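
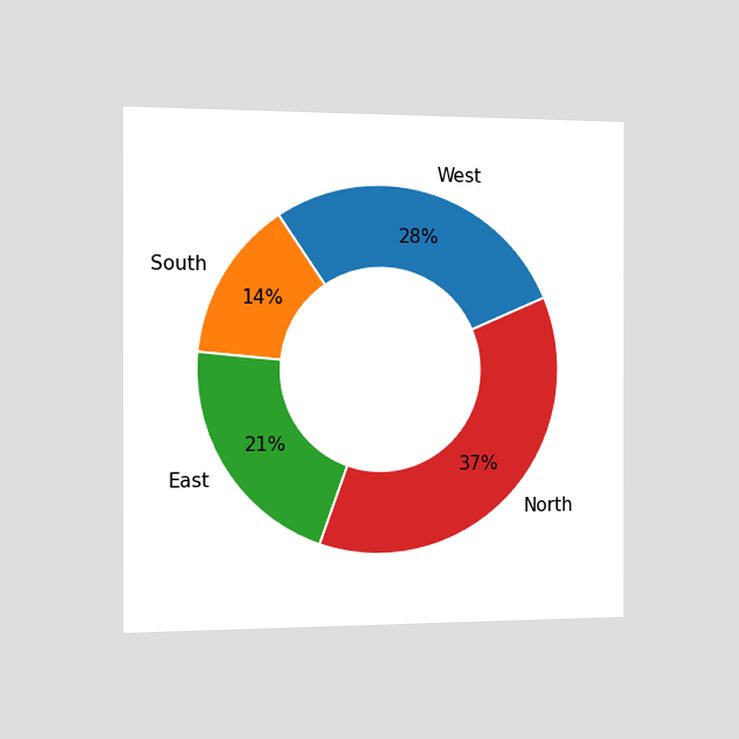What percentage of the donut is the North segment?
The chart is viewed slightly from the left. The North segment takes up 37% of the ring.

37%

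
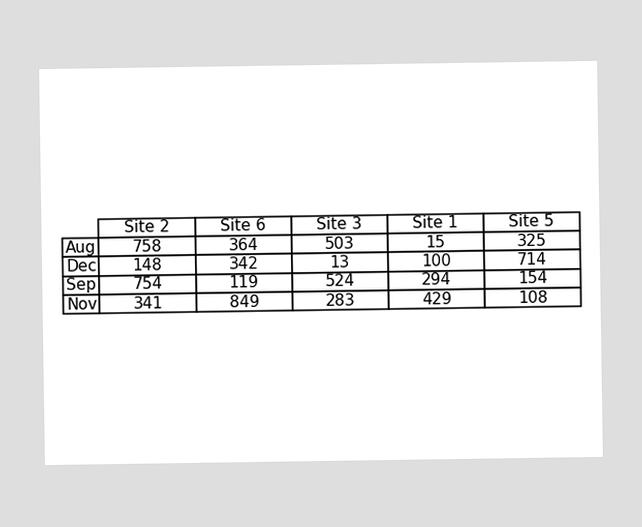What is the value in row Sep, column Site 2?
754

The (Sep, Site 2) cell reads 754.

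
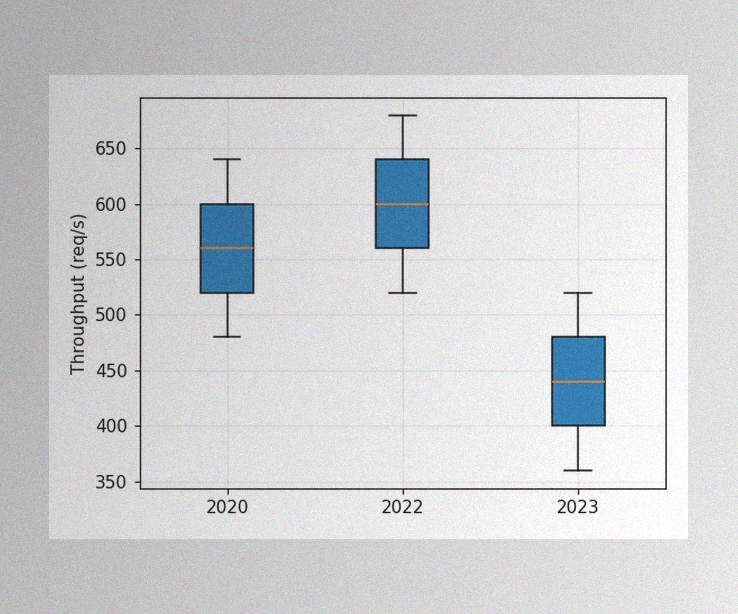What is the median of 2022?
The image has some photo noise and uneven lighting. The median line in the 2022 box sits at 600req/s.

600req/s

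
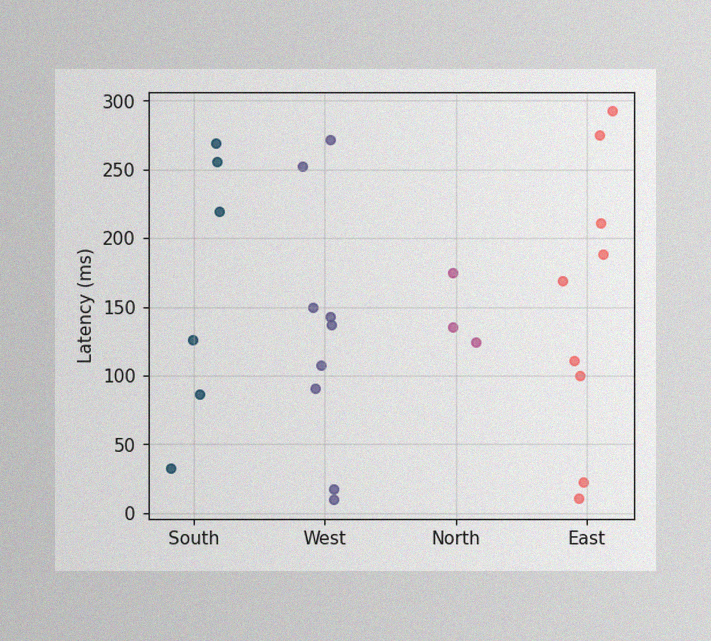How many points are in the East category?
The image has some photo noise and uneven lighting. Counting the markers in the East column gives 9.

9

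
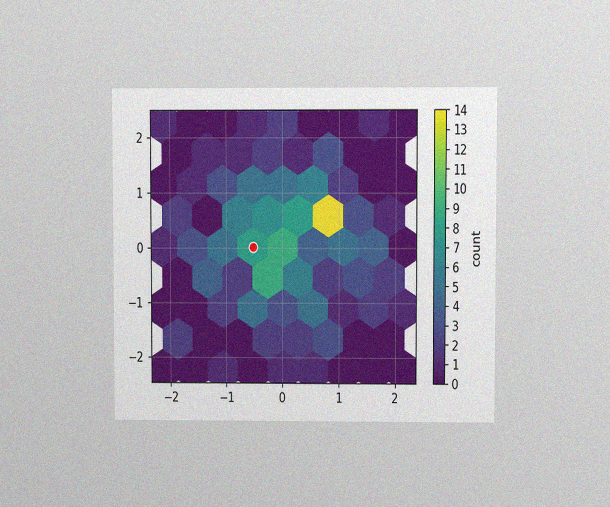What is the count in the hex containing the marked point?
8

The chart is viewed at a slight angle, with some photo noise. The marked hex reads 8 on the colorbar.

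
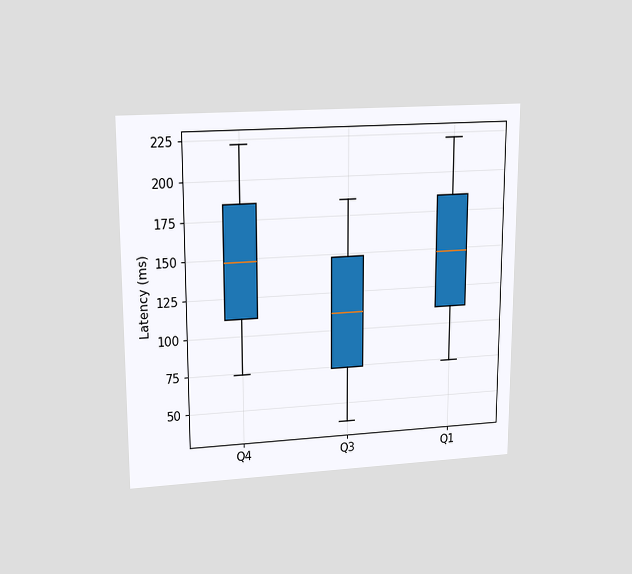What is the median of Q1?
The chart is viewed at a slight angle. The median line in the Q1 box sits at 148ms.

148ms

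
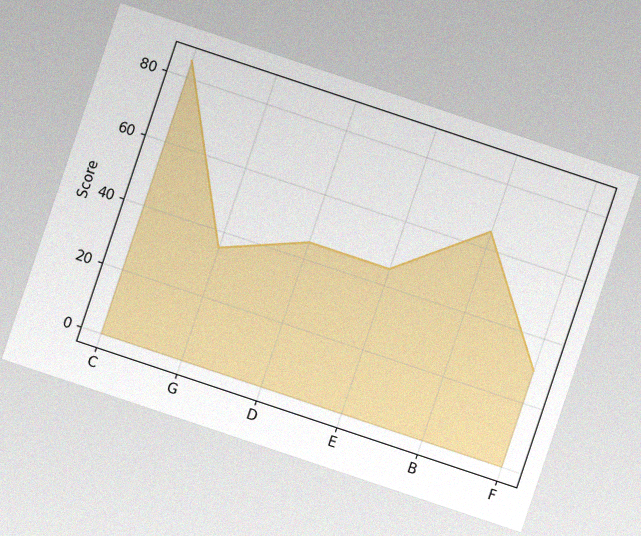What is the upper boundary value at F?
30

The chart is tilted about 18° clockwise, with some photo noise. At F the upper boundary is at 30.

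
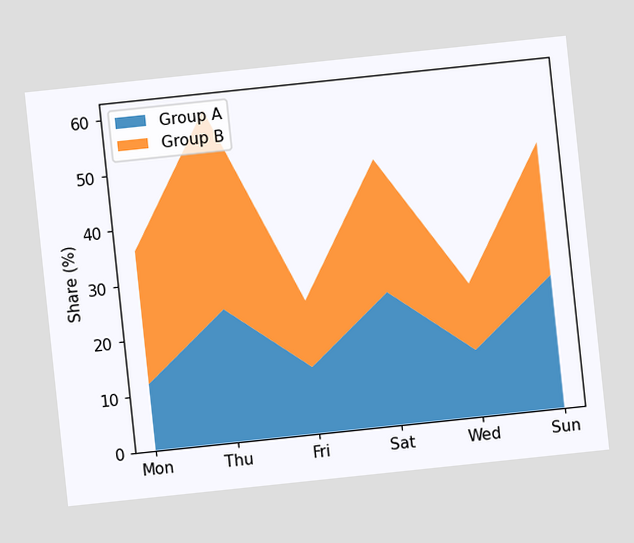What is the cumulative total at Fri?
24%

The chart is tilted about 6° counter-clockwise. The stacked total at Fri reaches 24%.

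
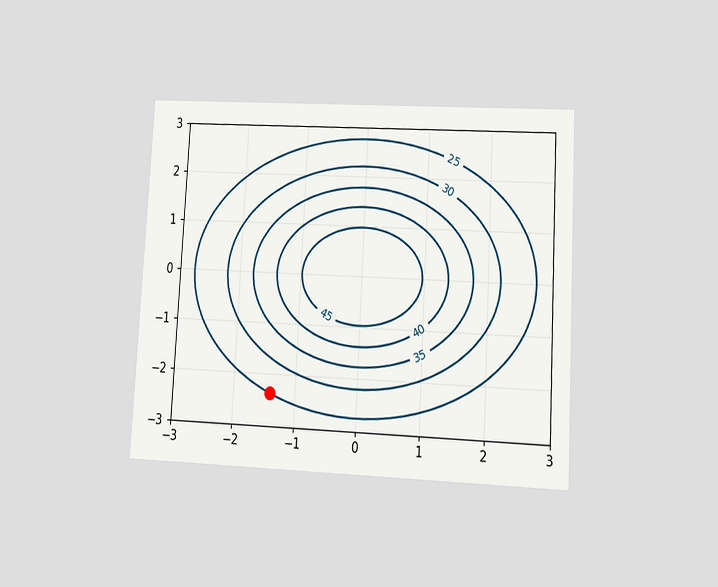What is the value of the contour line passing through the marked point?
25

The chart is tilted about 3° clockwise and viewed at a slight angle. The marked point sits on the contour labelled 25.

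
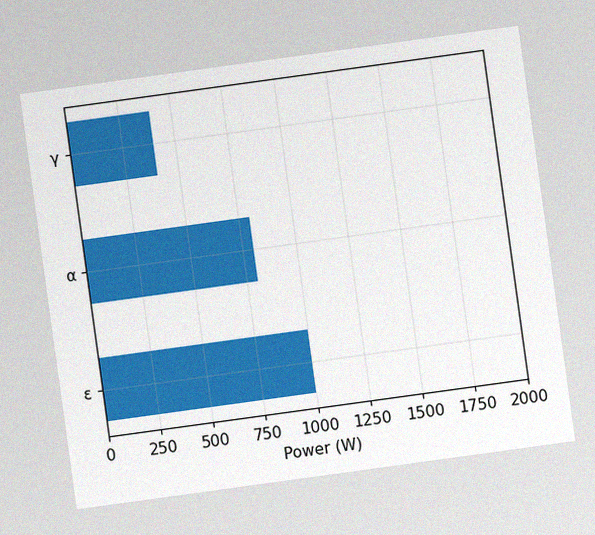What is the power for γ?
400W

The chart is tilted about 8° counter-clockwise, with some photo noise. Reading along the chart's x-axis, the γ bar reaches 400W.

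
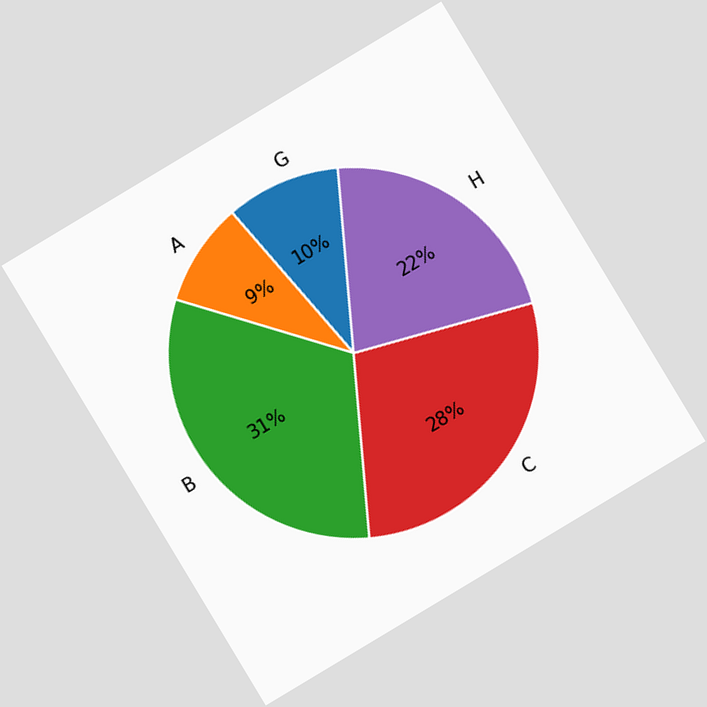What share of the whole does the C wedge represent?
28%

The chart is tilted about 31° counter-clockwise. The C slice takes up 28% of the pie.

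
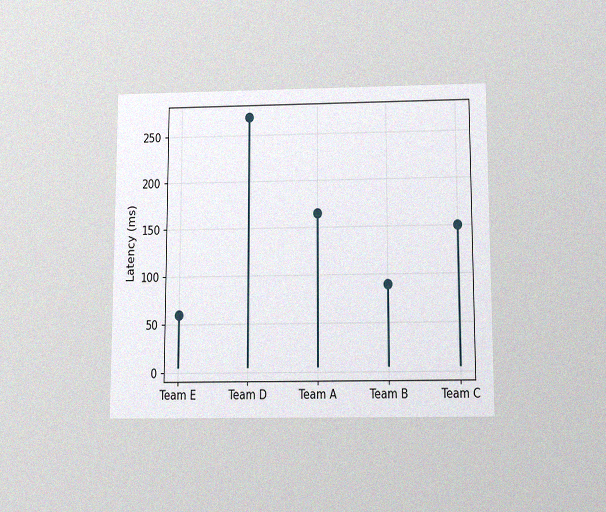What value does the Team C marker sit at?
150ms

The chart is viewed slightly from below, with some photo noise. The Team C marker sits at 150ms.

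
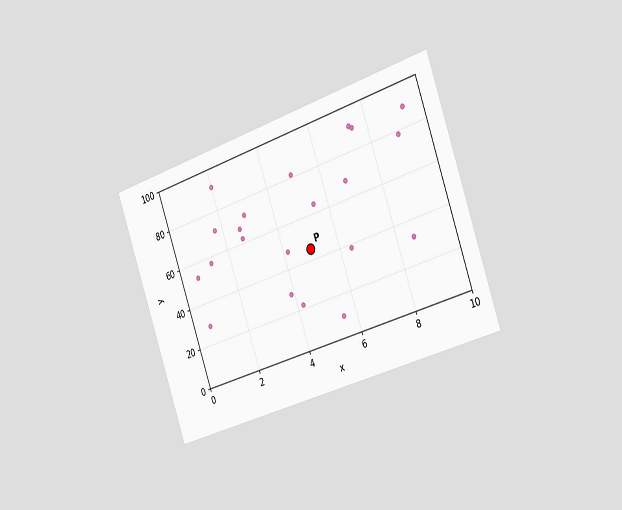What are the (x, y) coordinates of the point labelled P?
The chart is tilted about 19° counter-clockwise and viewed slightly from the right. Following the gridlines from P to each axis, P sits at (5, 45).

(5, 45)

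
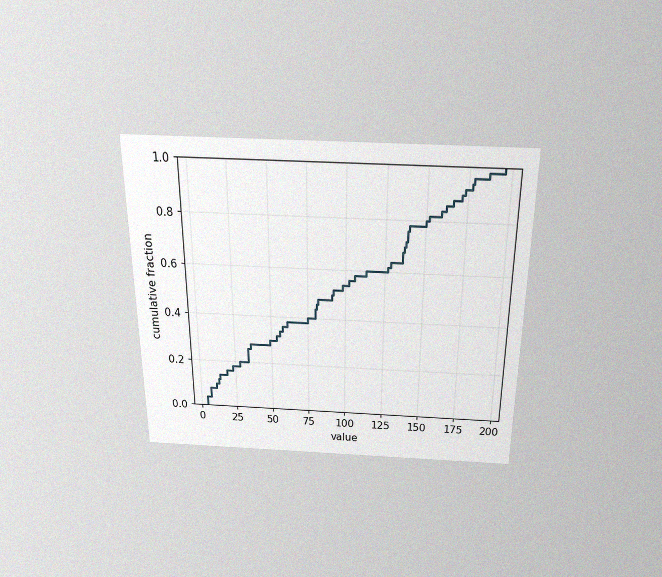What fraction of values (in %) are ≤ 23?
18%

The chart is viewed slightly from above, with some photo noise. At x=23 the ECDF step is at 18%.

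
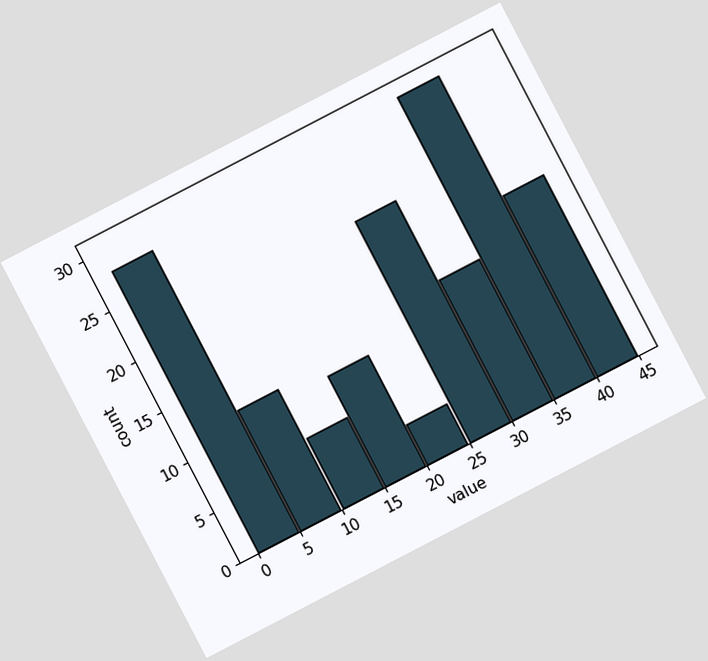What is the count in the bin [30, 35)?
The chart is tilted about 27° counter-clockwise. The [30, 35) bin has height 14.

14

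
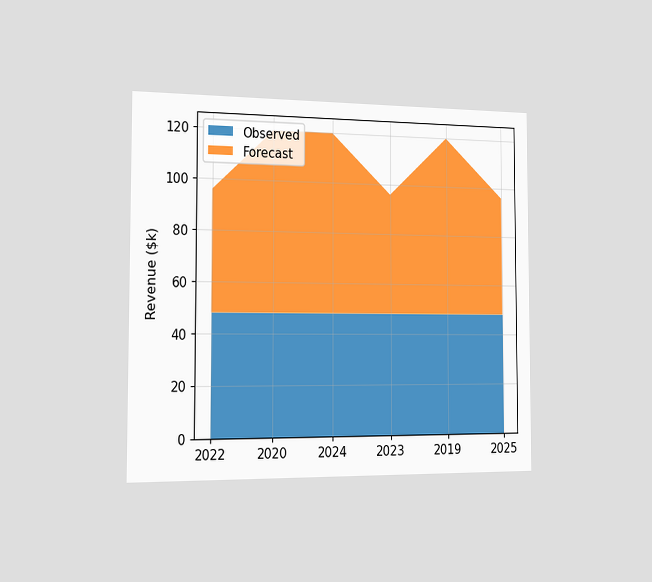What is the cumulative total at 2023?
$96k

The chart is viewed slightly from the left. The stacked total at 2023 reaches $96k.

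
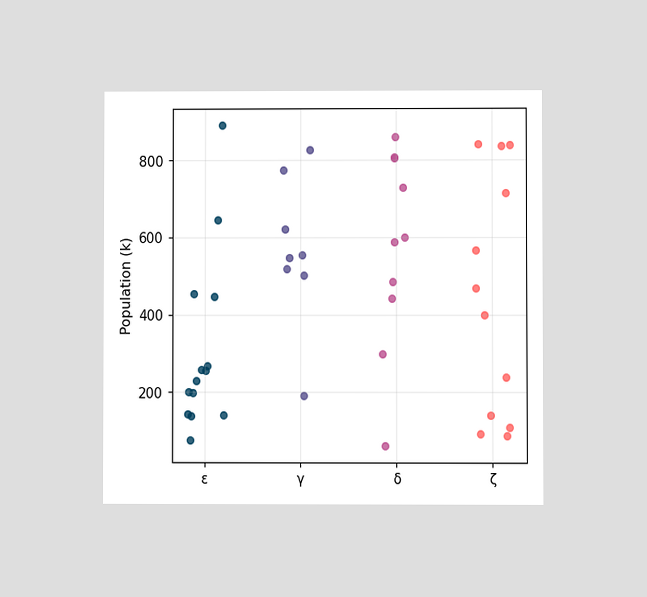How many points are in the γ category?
The chart is viewed at a slight angle. Counting the markers in the γ column gives 8.

8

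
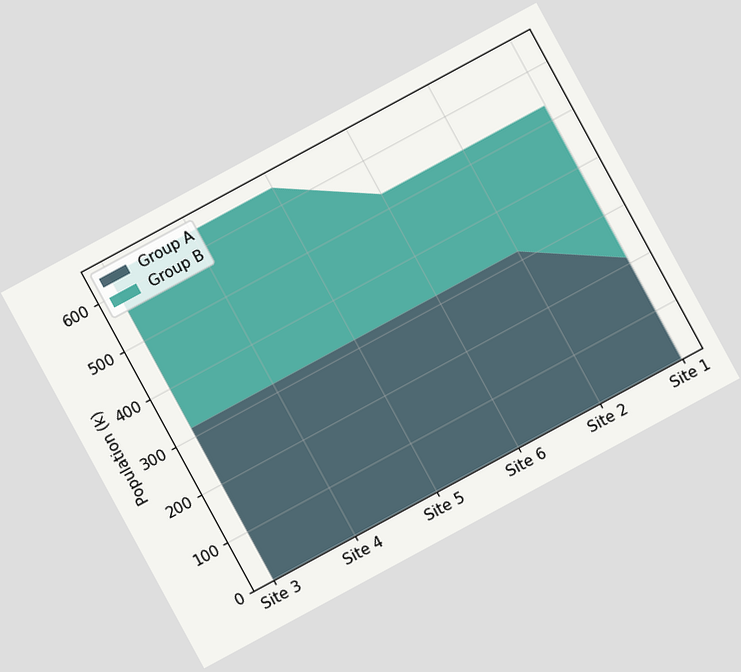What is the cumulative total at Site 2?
530k

The chart is tilted about 28° counter-clockwise. The stacked total at Site 2 reaches 530k.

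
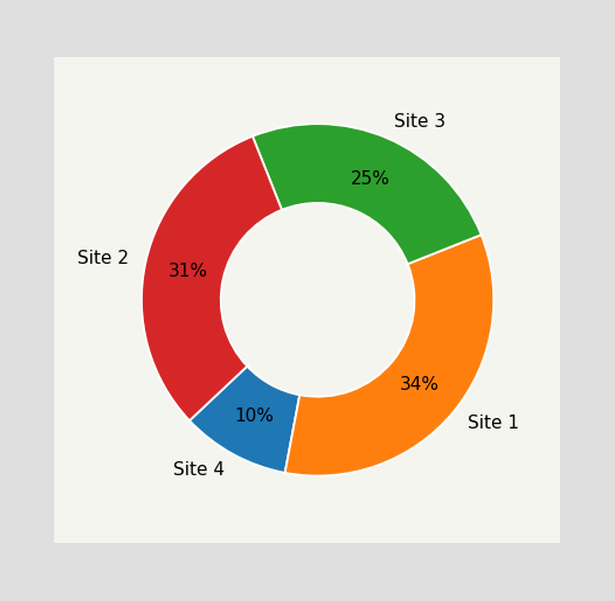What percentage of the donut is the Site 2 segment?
The Site 2 segment takes up 31% of the ring.

31%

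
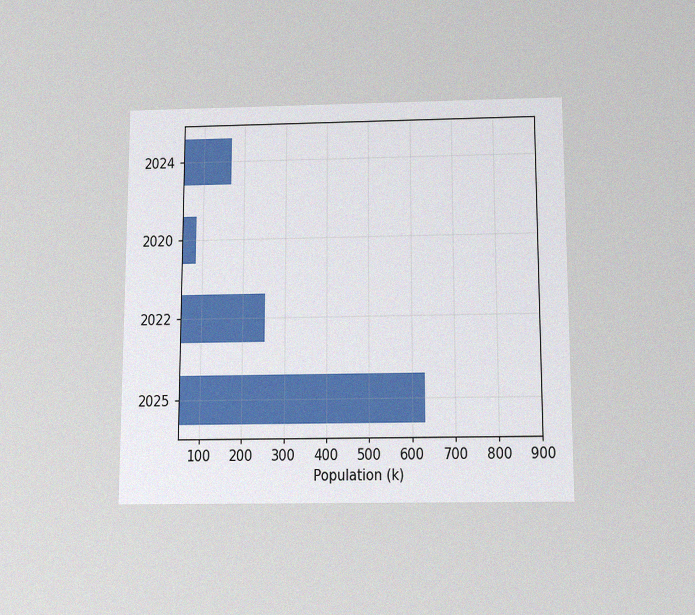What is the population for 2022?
The chart is viewed slightly from below, with some photo noise. Reading along the chart's x-axis, the 2022 bar reaches 252k.

252k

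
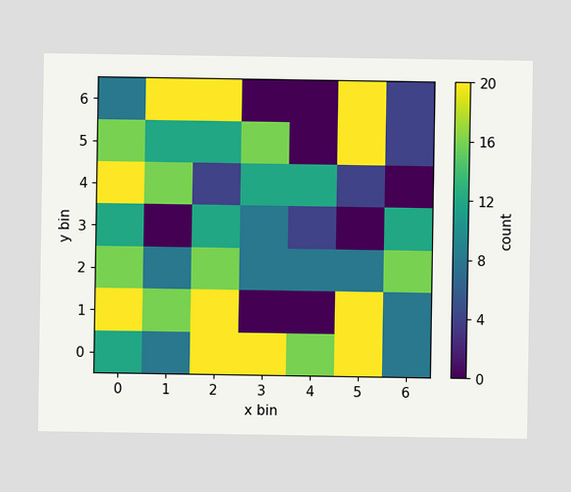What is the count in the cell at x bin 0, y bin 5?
16

Matching the cell (0, 5) against the colorbar gives 16.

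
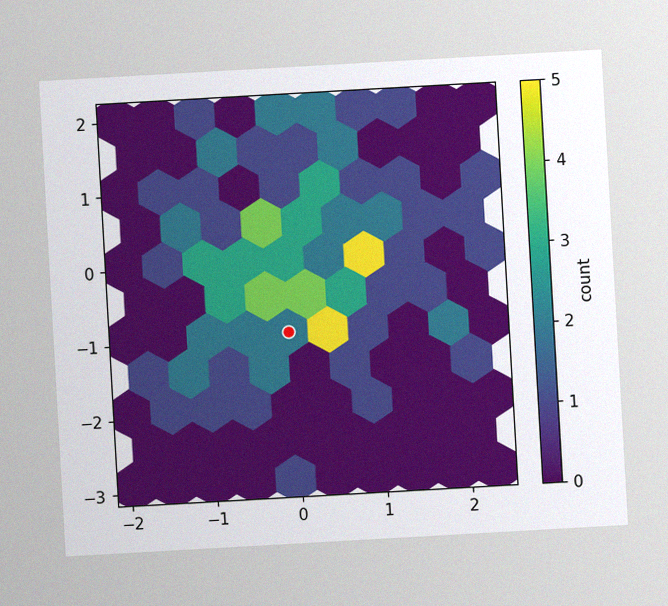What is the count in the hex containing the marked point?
The chart is tilted about 3° counter-clockwise, with some photo noise. The marked hex reads 2 on the colorbar.

2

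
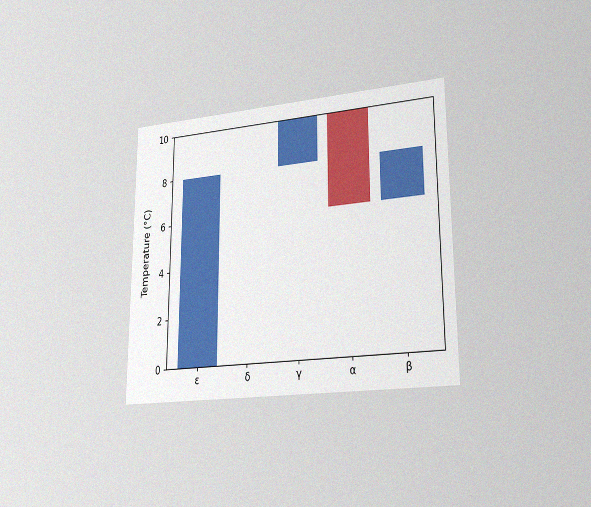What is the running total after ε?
The chart is viewed slightly from the right, with some photo noise. After ε the running total reaches 8°C.

8°C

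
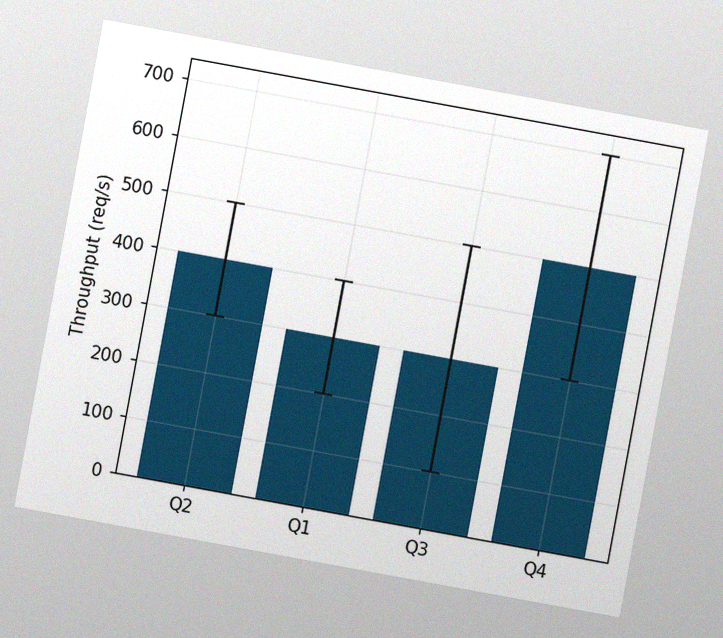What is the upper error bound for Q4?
700req/s

The chart is tilted about 10° clockwise, with some photo noise. The Q4 bar's upper whisker reaches 700req/s.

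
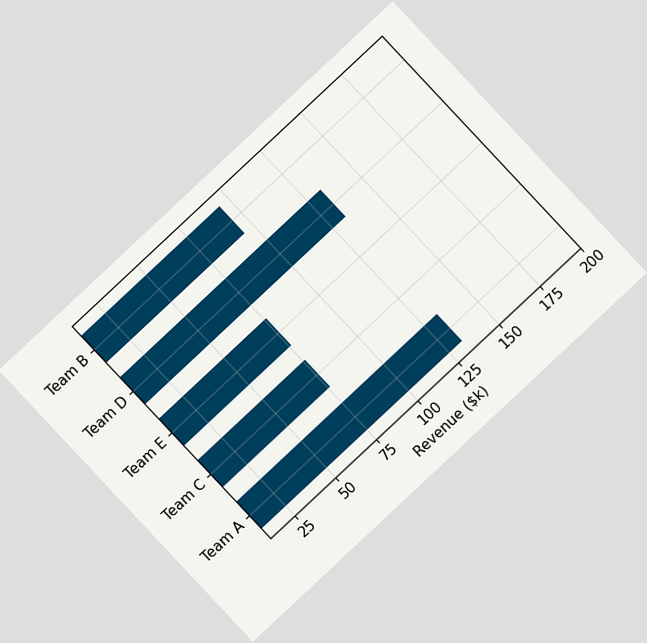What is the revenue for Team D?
$133k

The chart is tilted about 43° counter-clockwise. Reading along the chart's x-axis, the Team D bar reaches $133k.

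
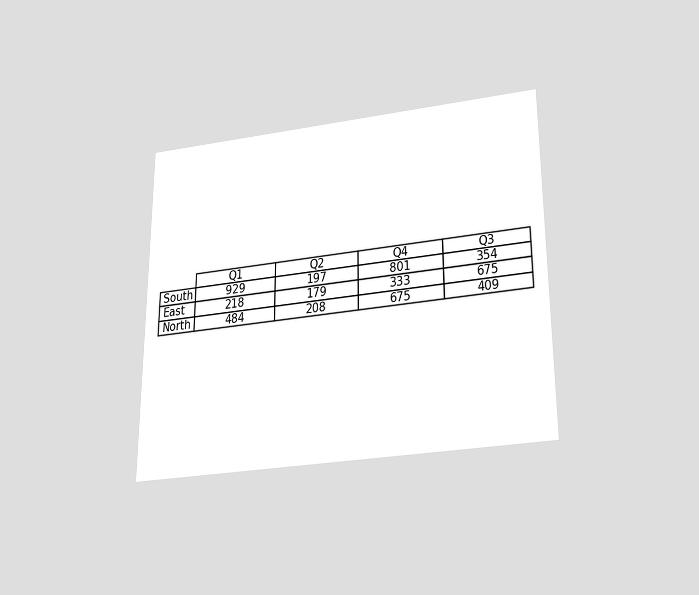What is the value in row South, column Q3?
The chart is viewed slightly from below. The (South, Q3) cell reads 354.

354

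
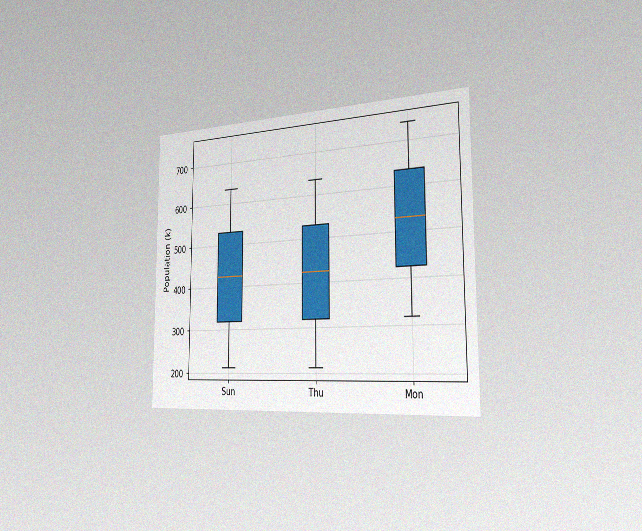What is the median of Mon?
530k

The chart is viewed slightly from the right, with some photo noise. The median line in the Mon box sits at 530k.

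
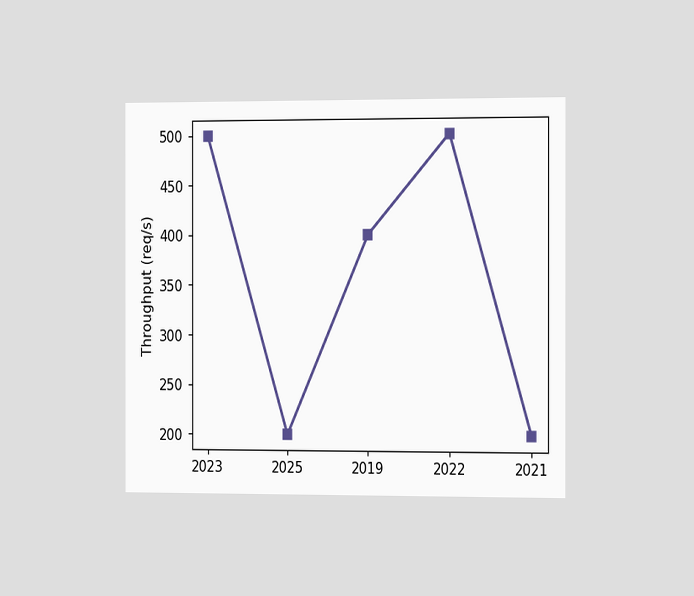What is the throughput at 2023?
500req/s

The chart is viewed slightly from the right. At 2023, the line is at 500req/s.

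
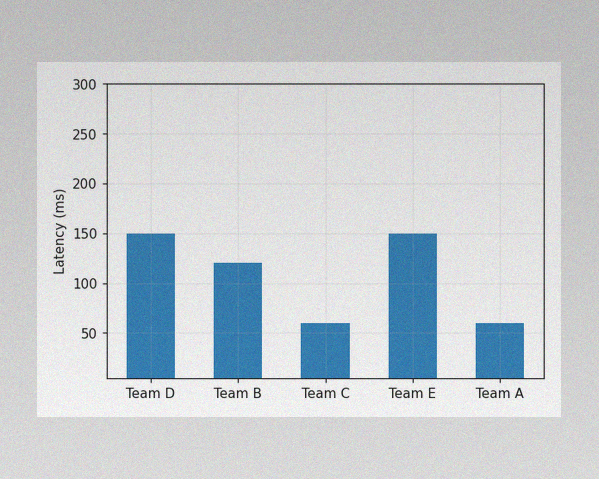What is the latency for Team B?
120ms

The image has some photo noise and uneven lighting. Reading along the chart's y-axis, the Team B bar reaches 120ms.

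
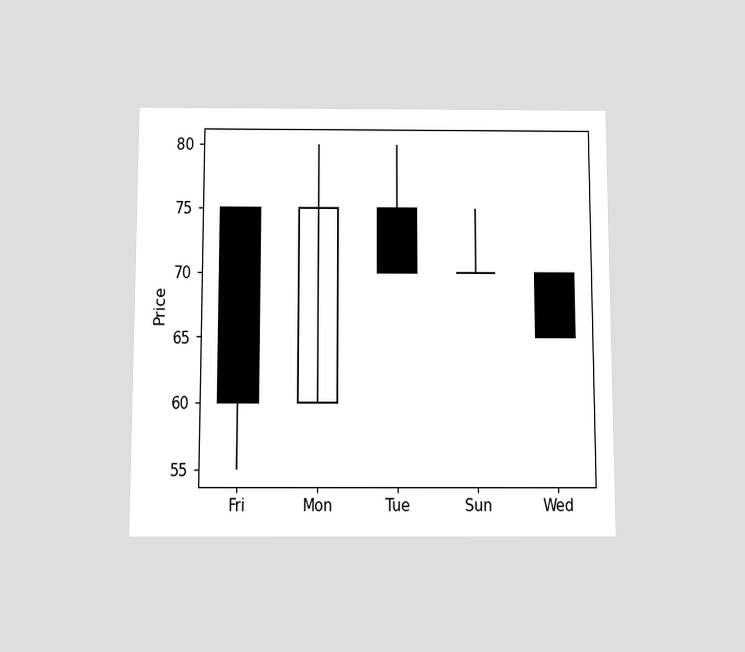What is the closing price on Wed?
65

The chart is viewed slightly from below. The Wed candle closes at 65.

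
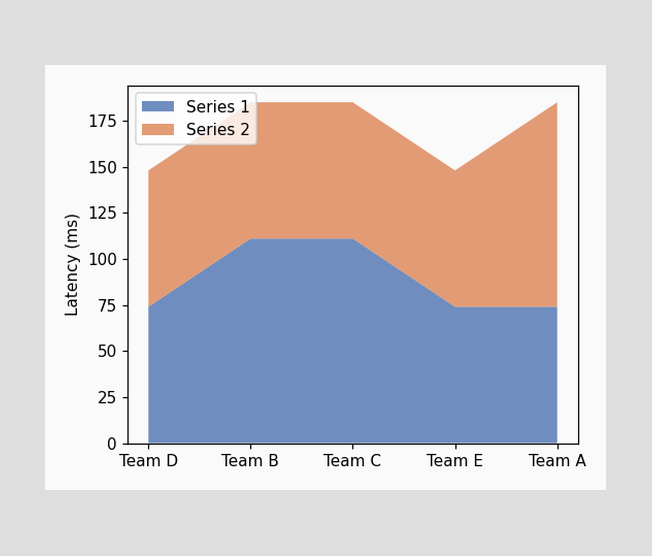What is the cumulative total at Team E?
148ms

The stacked total at Team E reaches 148ms.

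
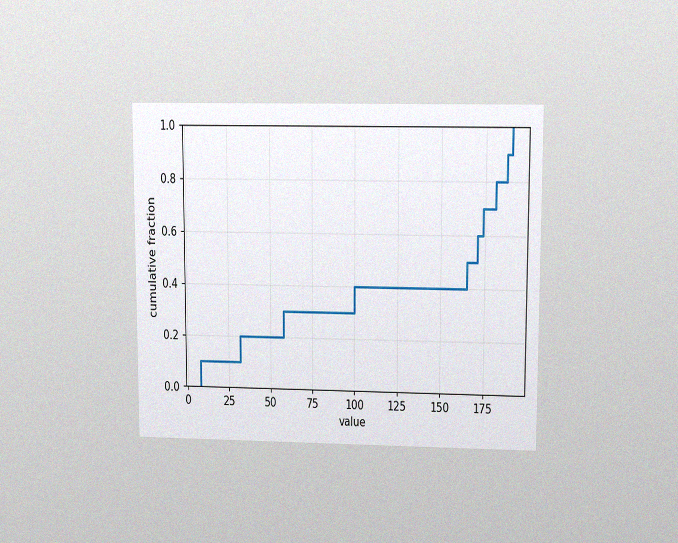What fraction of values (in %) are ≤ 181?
The chart is viewed at a slight angle, with some photo noise. At x=181 the ECDF step is at 80%.

80%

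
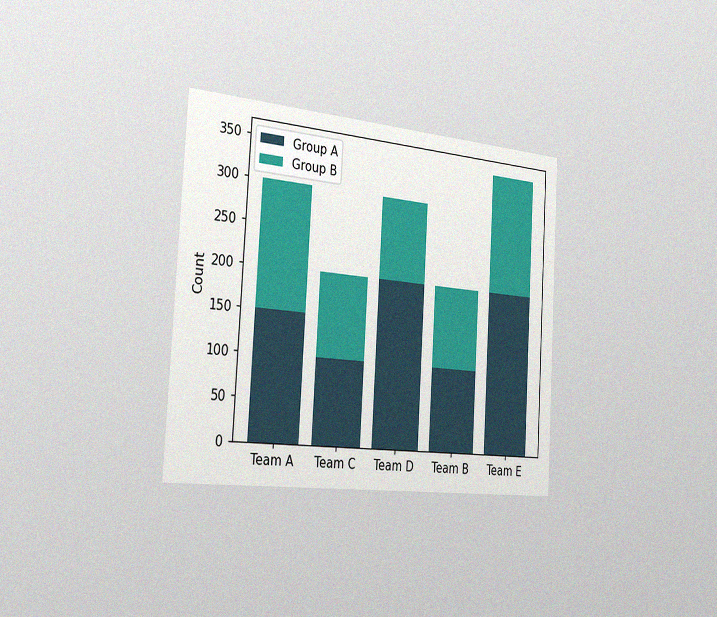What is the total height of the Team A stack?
The chart is tilted about 3° clockwise and viewed slightly from the left, with some photo noise. The Team A stack's top reaches 300 on the y-axis.

300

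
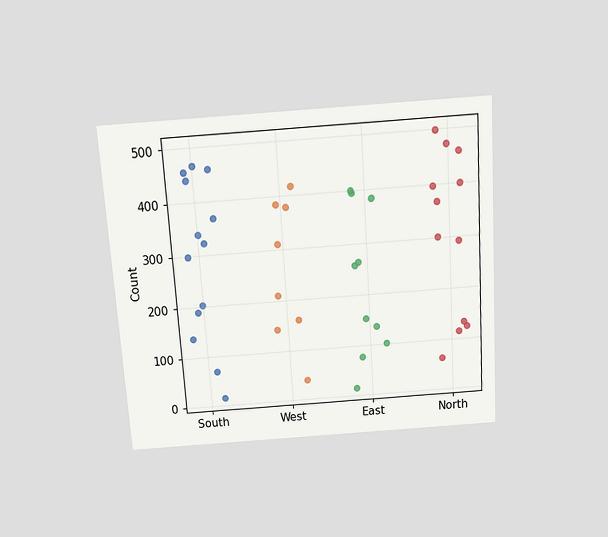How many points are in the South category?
The chart is tilted about 4° counter-clockwise and viewed slightly from above. Counting the markers in the South column gives 13.

13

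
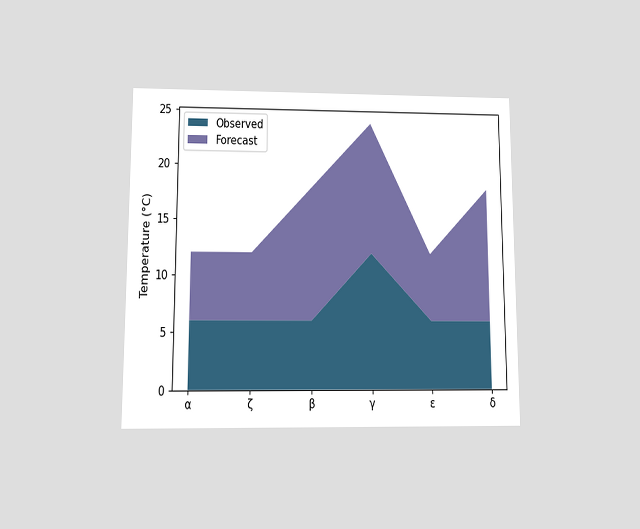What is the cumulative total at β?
18°C

The chart is viewed at a slight angle. The stacked total at β reaches 18°C.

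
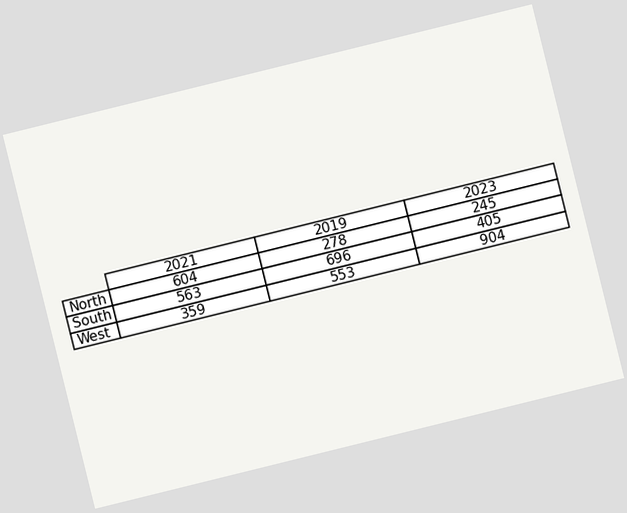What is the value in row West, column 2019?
553

The chart is tilted about 14° counter-clockwise. The (West, 2019) cell reads 553.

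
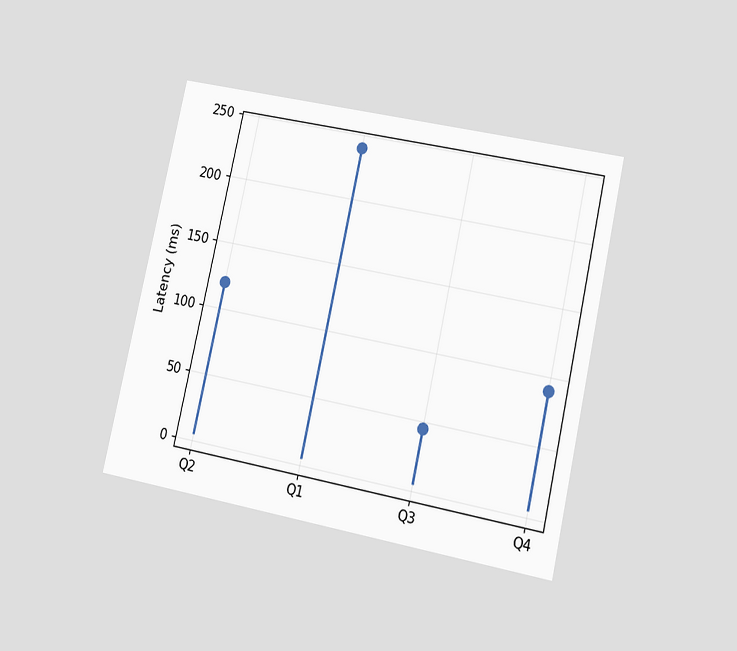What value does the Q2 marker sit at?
The chart is tilted about 12° clockwise and viewed at a slight angle. The Q2 marker sits at 120ms.

120ms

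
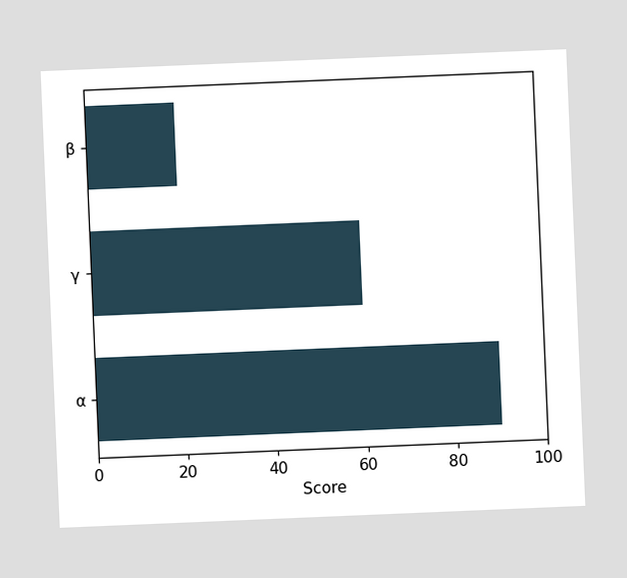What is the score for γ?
60

The chart is tilted about 2° counter-clockwise. Reading along the chart's x-axis, the γ bar reaches 60.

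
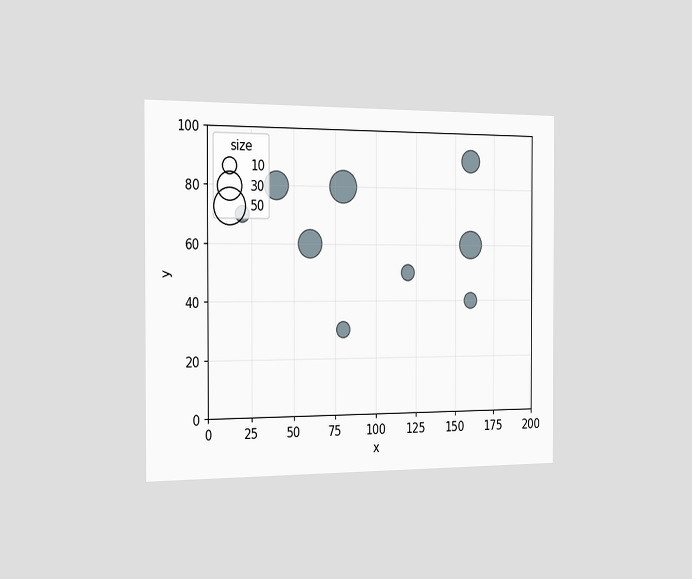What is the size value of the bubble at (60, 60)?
30

The chart is viewed slightly from the left. Matching the bubble at (60, 60) against the size legend gives 30.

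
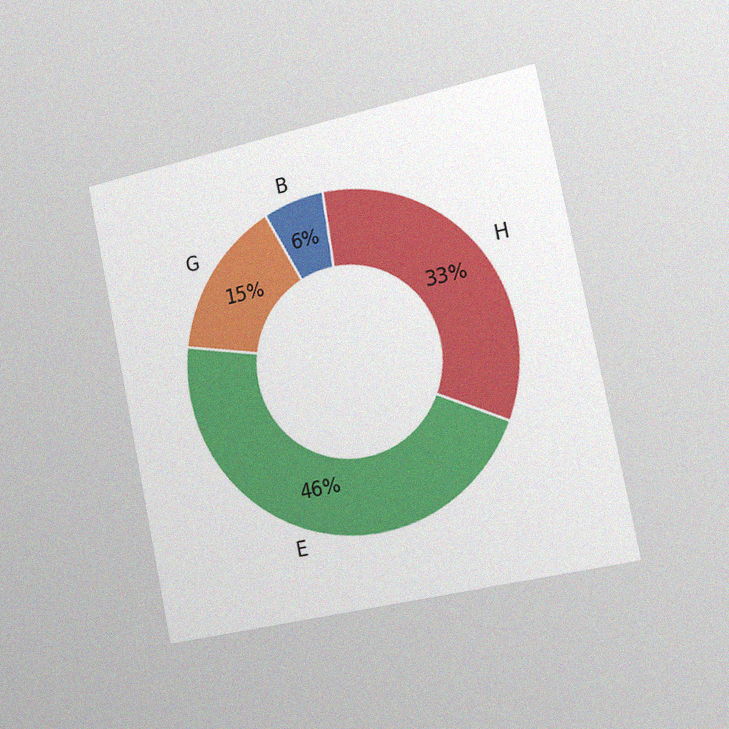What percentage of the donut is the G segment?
The chart is tilted about 12° counter-clockwise and viewed slightly from the right, with some photo noise. The G segment takes up 15% of the ring.

15%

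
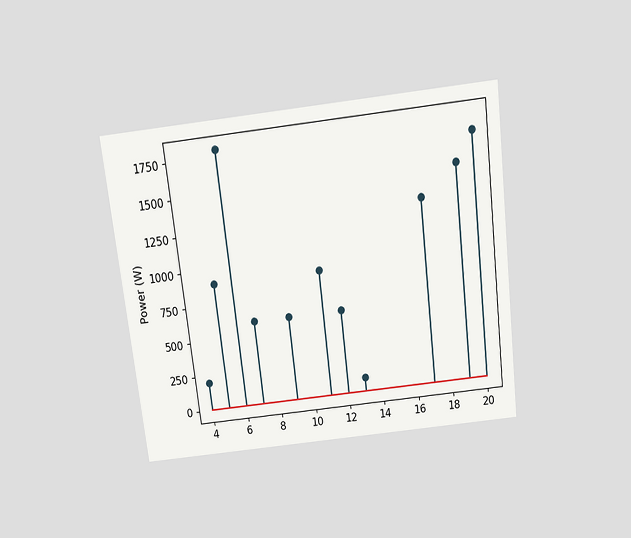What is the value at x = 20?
The chart is tilted about 7° counter-clockwise and viewed slightly from above. The stem at x=20 reaches 1700W.

1700W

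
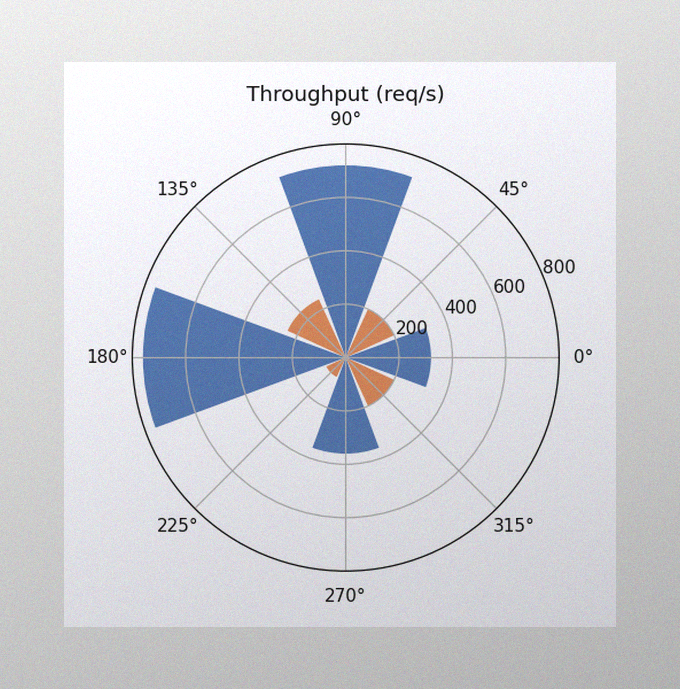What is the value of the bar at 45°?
200req/s

The image has some photo noise and uneven lighting. The bar at 45° reaches 200req/s on the radial axis.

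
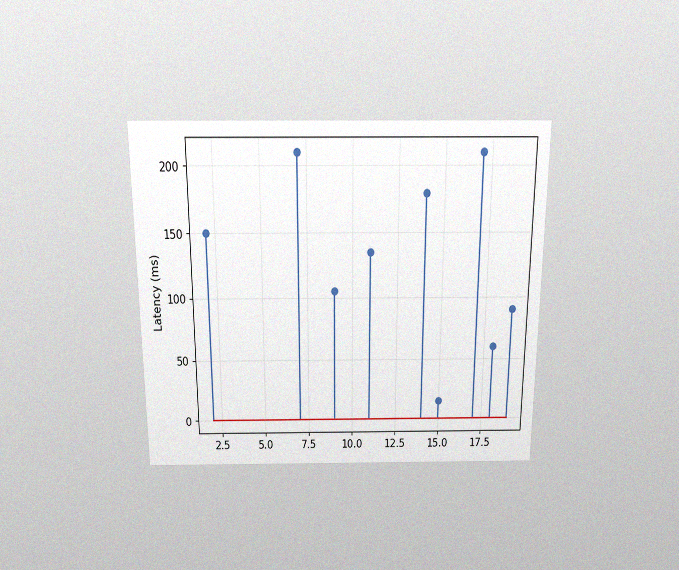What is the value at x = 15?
15ms

The chart is viewed slightly from above, with some photo noise. The stem at x=15 reaches 15ms.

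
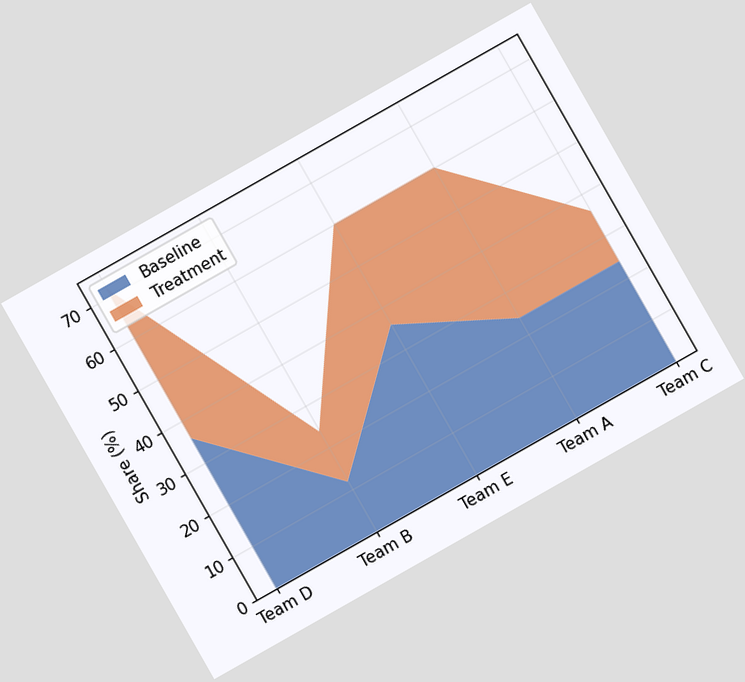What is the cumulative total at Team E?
The chart is tilted about 30° counter-clockwise. The stacked total at Team E reaches 60%.

60%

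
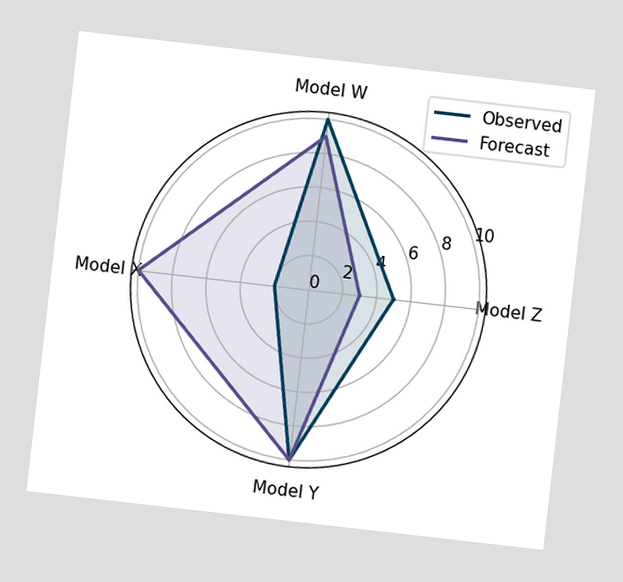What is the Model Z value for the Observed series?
The chart is tilted about 7° clockwise. On the Model Z axis, Observed reaches 5.

5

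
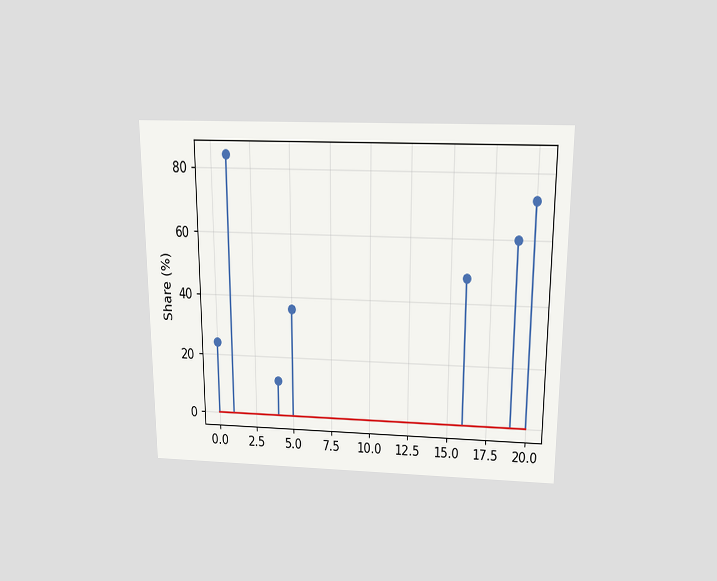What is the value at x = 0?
The chart is viewed slightly from above. The stem at x=0 reaches 24%.

24%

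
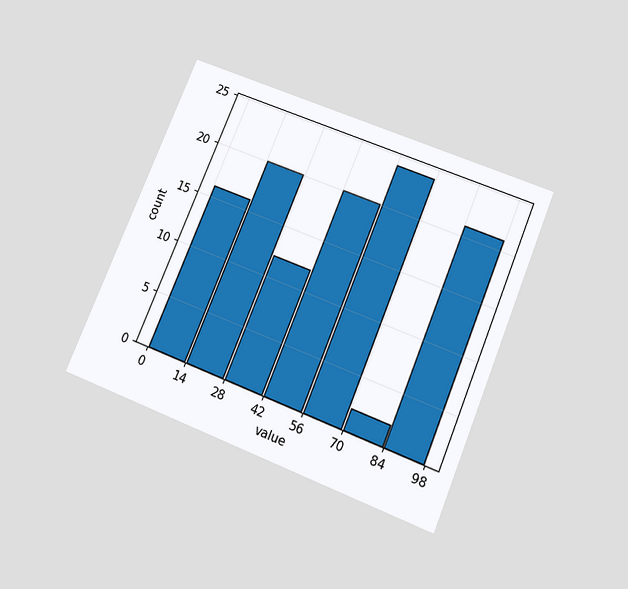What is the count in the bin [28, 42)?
12

The chart is tilted about 22° clockwise and viewed slightly from below. The [28, 42) bin has height 12.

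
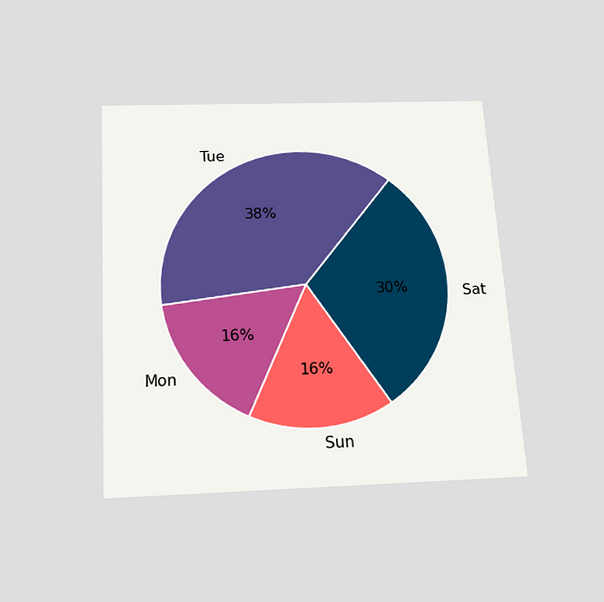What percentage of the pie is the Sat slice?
30%

The chart is tilted about 4° counter-clockwise and viewed slightly from below. The Sat slice takes up 30% of the pie.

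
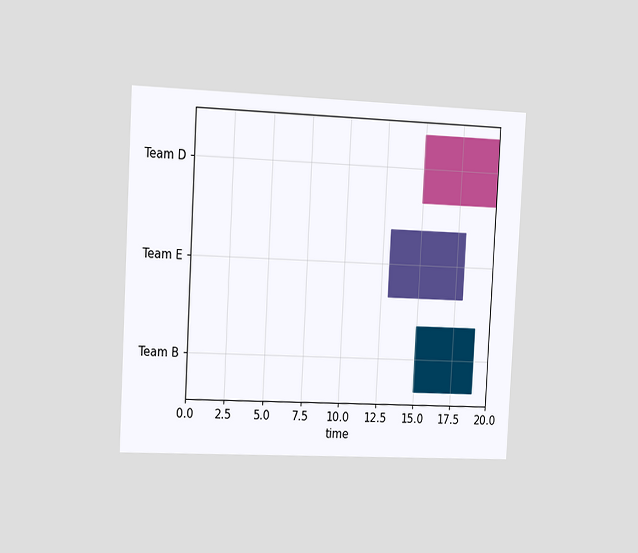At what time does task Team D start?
The chart is tilted about 3° clockwise and viewed slightly from the left. The Team D bar begins at t=15.

15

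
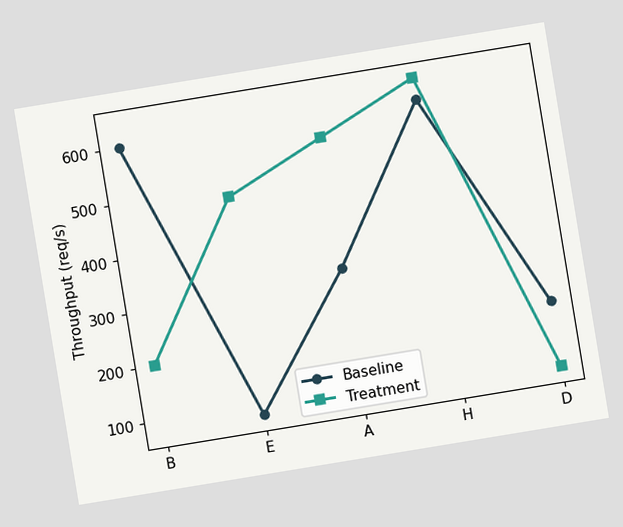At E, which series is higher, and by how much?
Treatment, by 400req/s

The chart is tilted about 9° counter-clockwise. At E, Treatment sits above the other line by 400req/s.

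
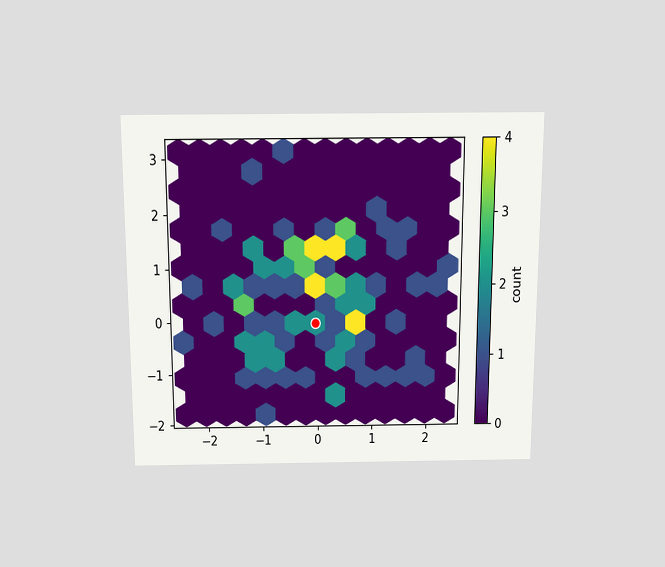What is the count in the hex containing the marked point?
The chart is viewed slightly from above. The marked hex reads 2 on the colorbar.

2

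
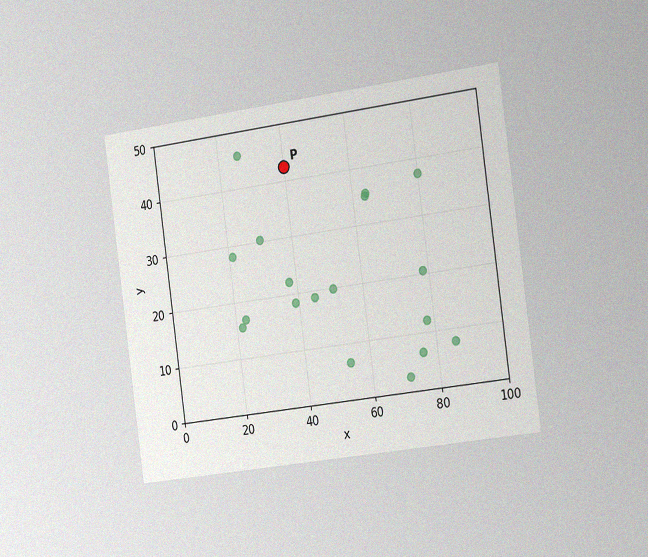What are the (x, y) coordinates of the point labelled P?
(40, 42.5)

The chart is tilted about 8° counter-clockwise and viewed slightly from the right, with some photo noise. Following the gridlines from P to each axis, P sits at (40, 42.5).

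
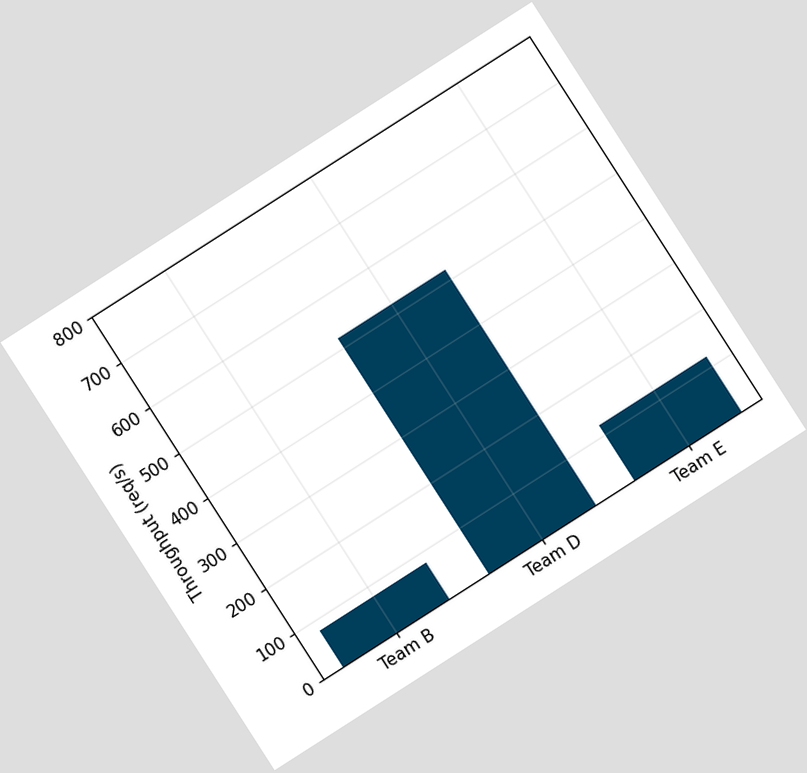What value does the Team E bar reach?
120req/s

The chart is tilted about 33° counter-clockwise. Reading along the chart's y-axis, the Team E bar reaches 120req/s.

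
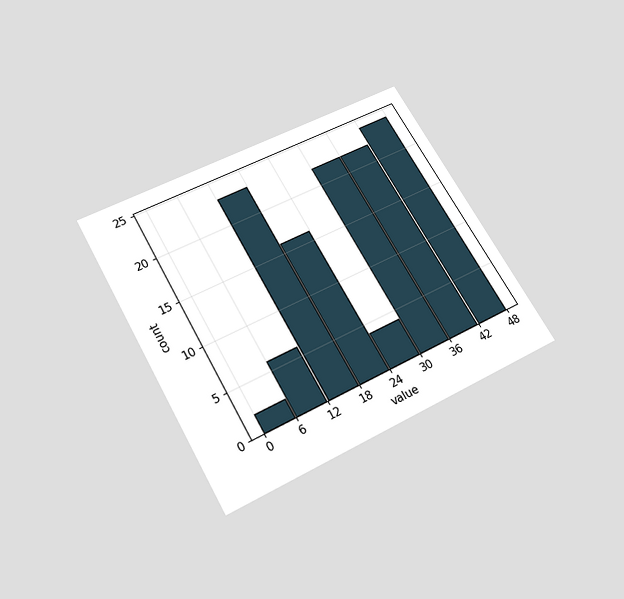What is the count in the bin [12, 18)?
The chart is tilted about 29° counter-clockwise and viewed slightly from below. The [12, 18) bin has height 23.

23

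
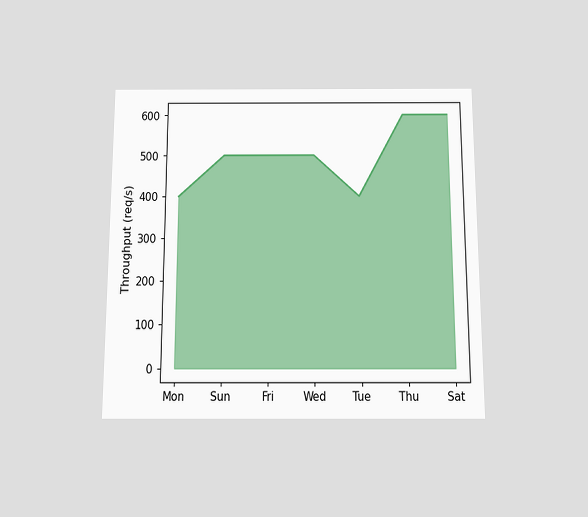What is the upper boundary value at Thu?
600req/s

The chart is viewed slightly from below. At Thu the upper boundary is at 600req/s.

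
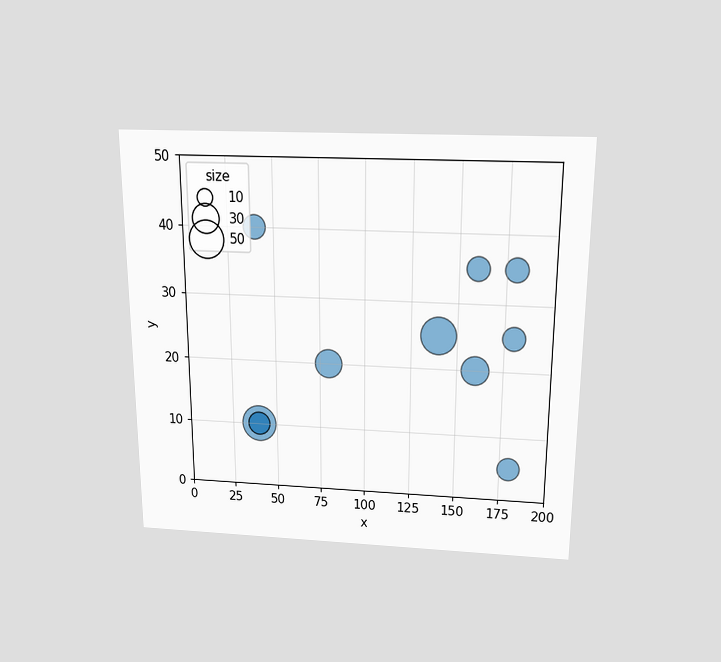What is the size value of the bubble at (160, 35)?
20

The chart is viewed slightly from above. Matching the bubble at (160, 35) against the size legend gives 20.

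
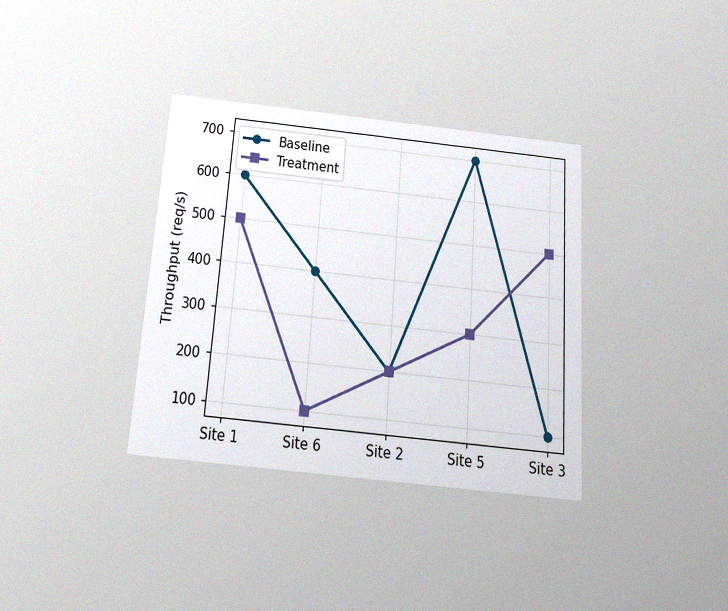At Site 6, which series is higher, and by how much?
The chart is tilted about 4° clockwise and viewed slightly from below, with some photo noise. At Site 6, Baseline sits above the other line by 300req/s.

Baseline, by 300req/s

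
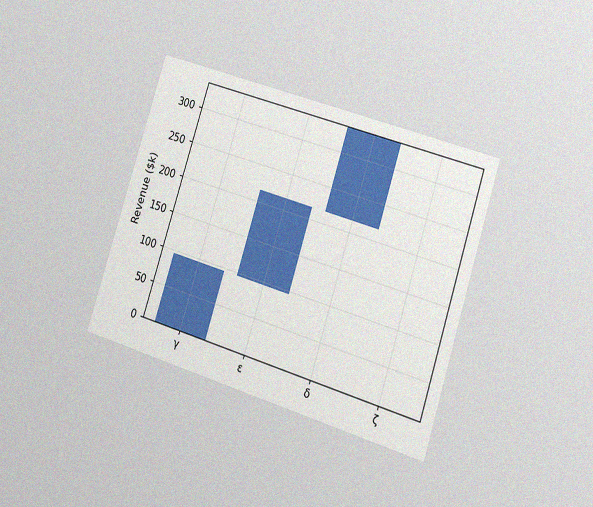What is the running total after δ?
The chart is tilted about 18° clockwise and viewed slightly from the right, with some photo noise. After δ the running total reaches $336k.

$336k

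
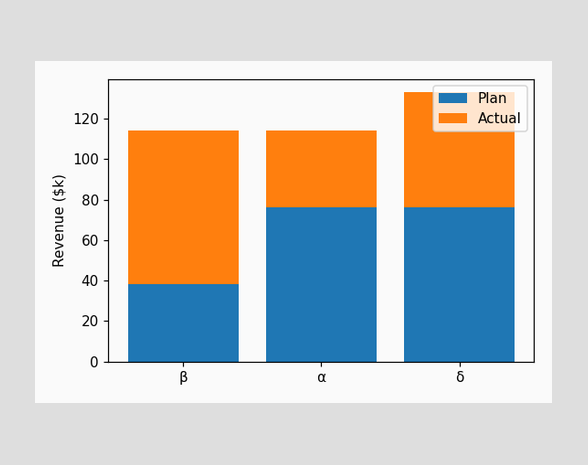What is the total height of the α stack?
The α stack's top reaches $114k on the y-axis.

$114k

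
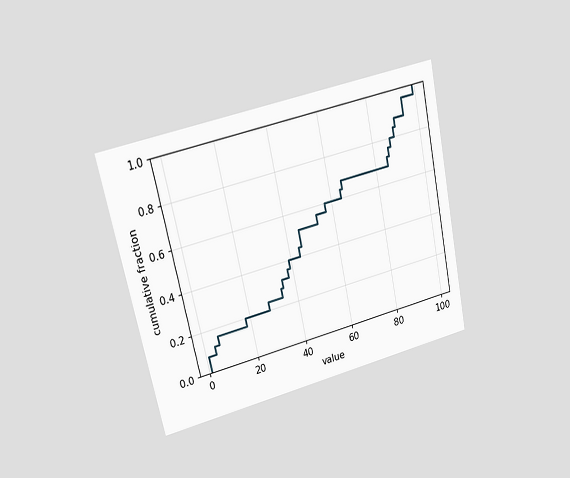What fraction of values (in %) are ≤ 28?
24%

The chart is tilted about 12° counter-clockwise and viewed at a slight angle. At x=28 the ECDF step is at 24%.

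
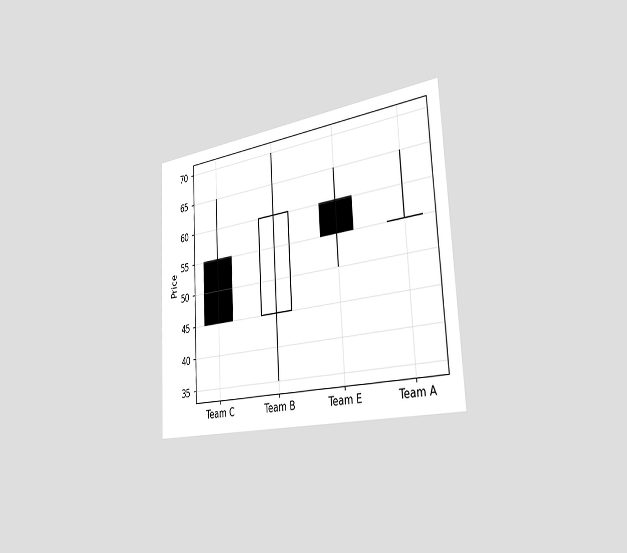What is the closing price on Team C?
The chart is tilted about 3° counter-clockwise and viewed slightly from the right. The Team C candle closes at 45.

45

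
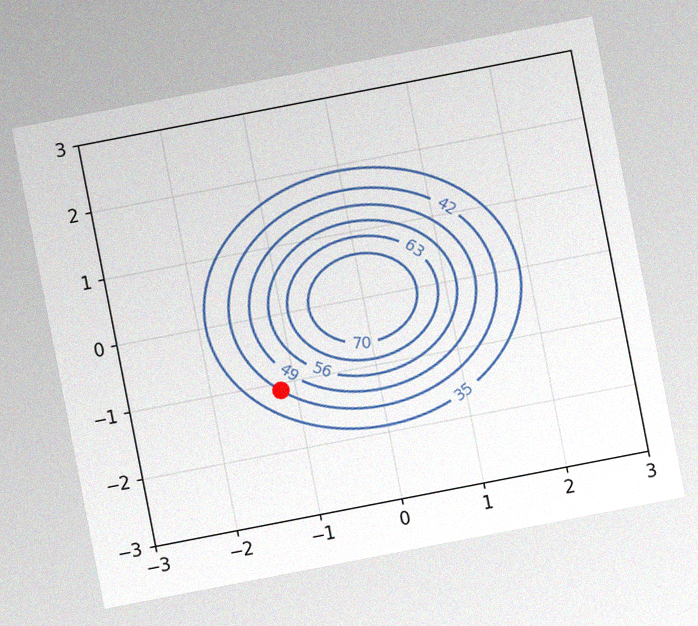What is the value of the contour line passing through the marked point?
The chart is tilted about 11° counter-clockwise, with some photo noise. The marked point sits on the contour labelled 42.

42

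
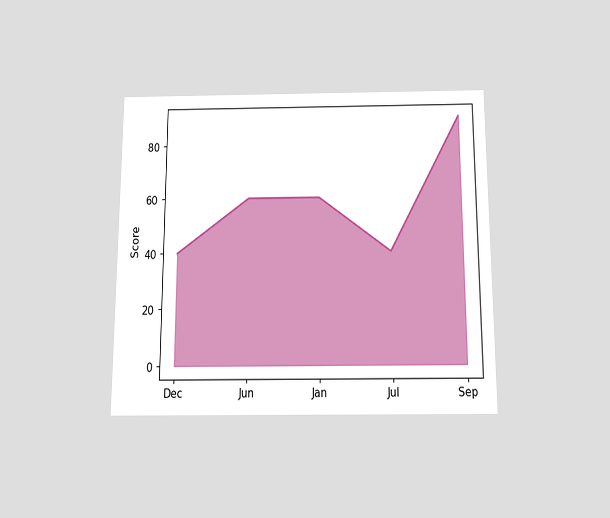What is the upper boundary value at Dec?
40

The chart is viewed slightly from below. At Dec the upper boundary is at 40.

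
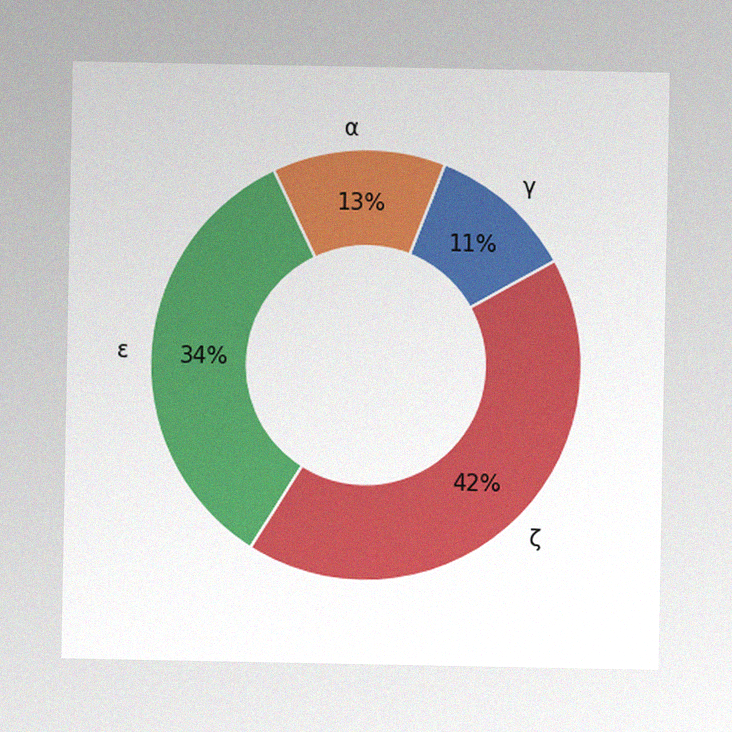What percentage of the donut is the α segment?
The image has some photo noise and uneven lighting. The α segment takes up 13% of the ring.

13%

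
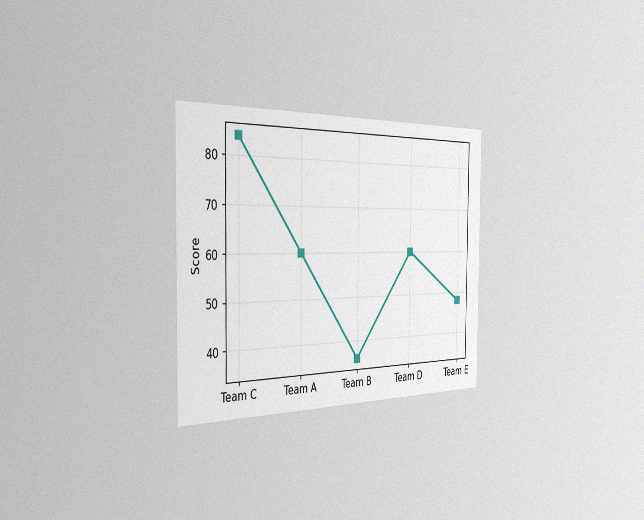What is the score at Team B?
36

The chart is viewed slightly from the left, with some photo noise. At Team B, the line is at 36.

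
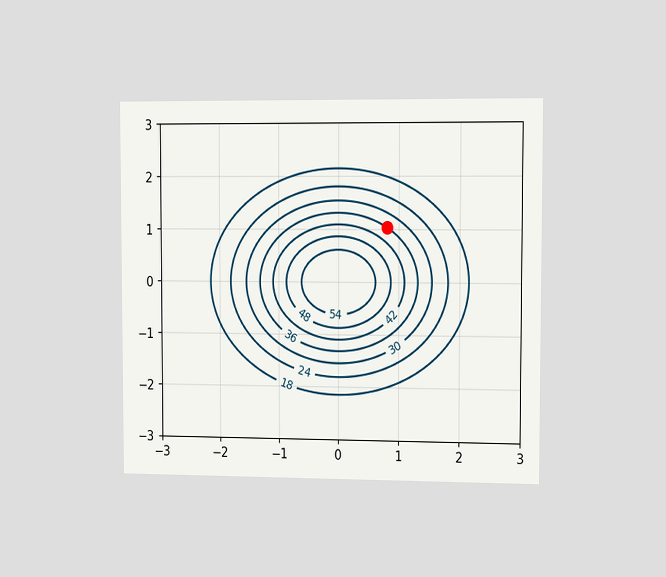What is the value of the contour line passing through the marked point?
The chart is viewed slightly from the right. The marked point sits on the contour labelled 36.

36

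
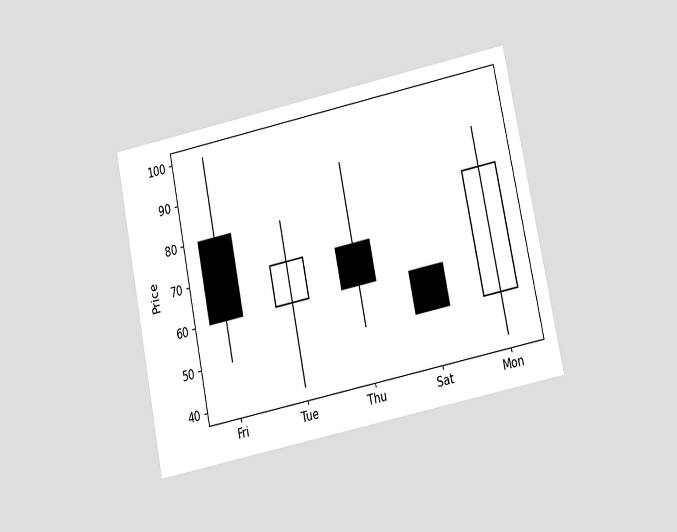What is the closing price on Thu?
60

The chart is tilted about 12° counter-clockwise and viewed at a slight angle. The Thu candle closes at 60.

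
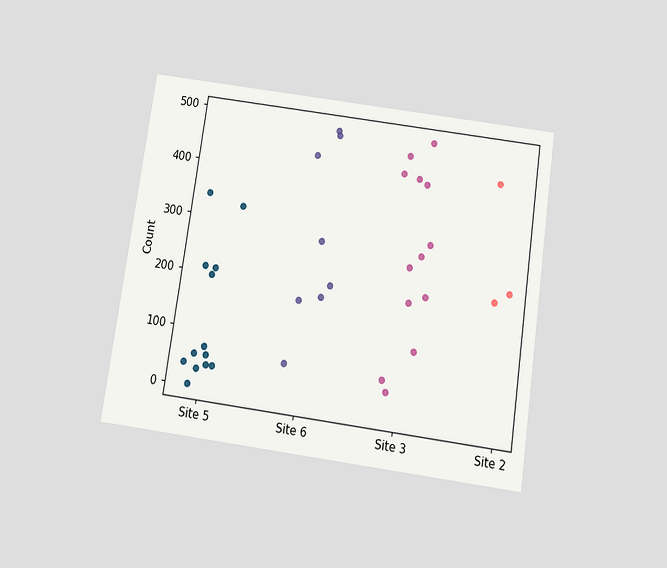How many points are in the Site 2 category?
The chart is tilted about 8° clockwise and viewed slightly from below. Counting the markers in the Site 2 column gives 3.

3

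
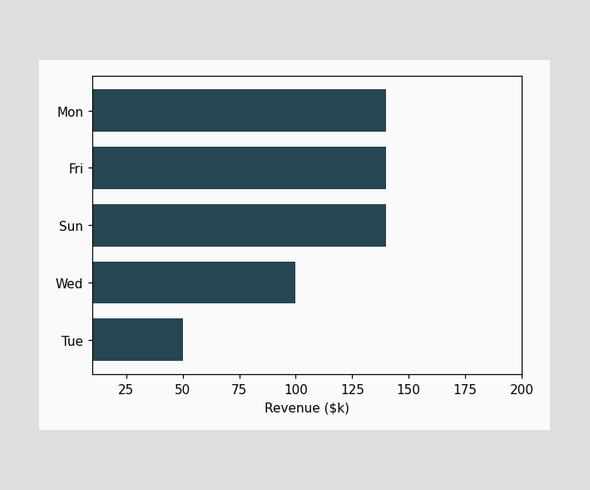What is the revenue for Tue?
$50k

Reading along the chart's x-axis, the Tue bar reaches $50k.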